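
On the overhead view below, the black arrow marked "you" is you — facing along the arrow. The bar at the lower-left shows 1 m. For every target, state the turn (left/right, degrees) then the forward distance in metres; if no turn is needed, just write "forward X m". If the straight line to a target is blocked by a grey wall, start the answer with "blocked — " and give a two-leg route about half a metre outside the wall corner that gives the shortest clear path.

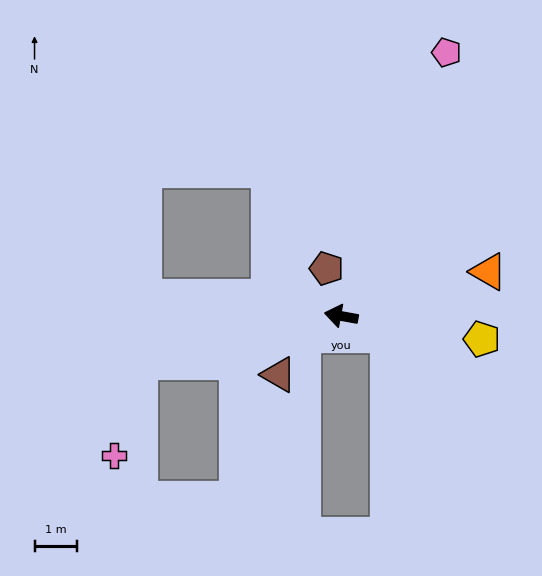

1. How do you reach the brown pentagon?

turn right 63°, forward 1.2 m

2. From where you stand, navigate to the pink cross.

blocked — turn left 23°, forward 4.8 m, then turn left 62°, forward 2.3 m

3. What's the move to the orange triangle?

turn right 153°, forward 3.6 m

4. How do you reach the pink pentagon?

turn right 101°, forward 6.7 m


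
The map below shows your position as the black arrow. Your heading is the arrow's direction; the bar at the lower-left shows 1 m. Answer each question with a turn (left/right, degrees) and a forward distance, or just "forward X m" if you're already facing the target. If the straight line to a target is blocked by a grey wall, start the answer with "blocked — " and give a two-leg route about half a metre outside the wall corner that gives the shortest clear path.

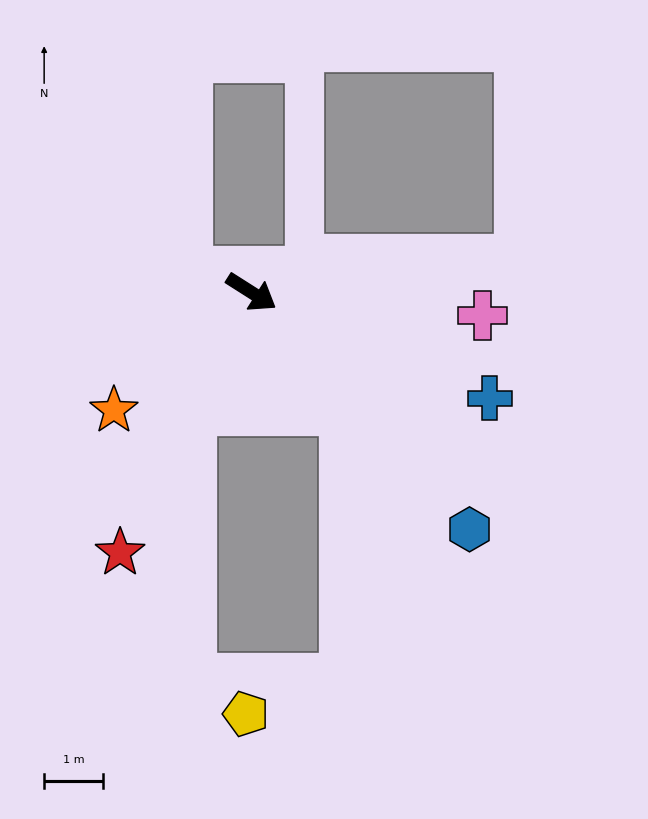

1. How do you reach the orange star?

turn right 107°, forward 3.1 m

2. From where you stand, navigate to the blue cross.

turn left 8°, forward 4.5 m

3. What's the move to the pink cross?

turn left 27°, forward 4.0 m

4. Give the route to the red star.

turn right 84°, forward 5.0 m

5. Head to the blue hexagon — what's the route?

turn right 15°, forward 5.5 m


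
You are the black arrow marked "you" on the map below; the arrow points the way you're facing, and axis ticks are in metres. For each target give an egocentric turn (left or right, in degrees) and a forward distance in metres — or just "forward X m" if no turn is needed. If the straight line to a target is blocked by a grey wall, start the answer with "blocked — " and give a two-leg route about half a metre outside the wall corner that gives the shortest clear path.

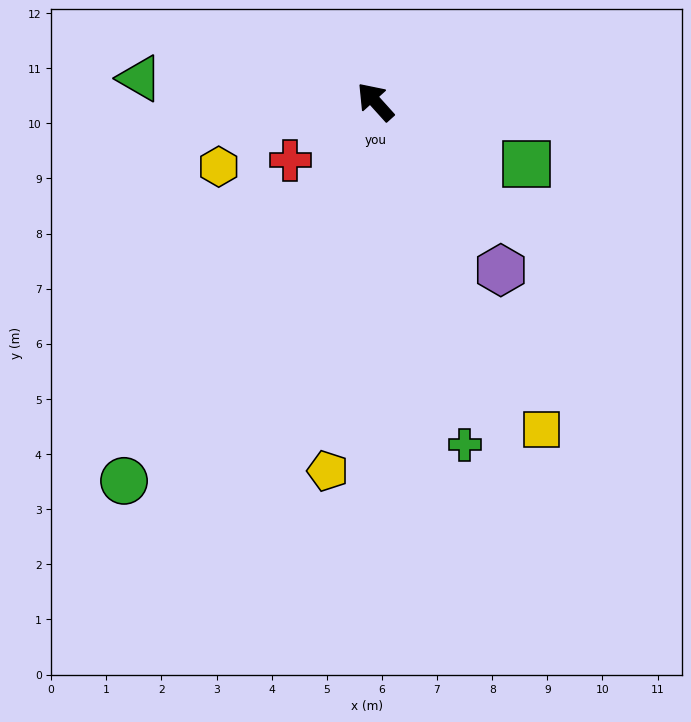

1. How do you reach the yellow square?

turn left 165°, forward 6.7 m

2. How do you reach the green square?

turn right 155°, forward 3.0 m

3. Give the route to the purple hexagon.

turn left 175°, forward 3.8 m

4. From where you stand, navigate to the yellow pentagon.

turn left 131°, forward 6.8 m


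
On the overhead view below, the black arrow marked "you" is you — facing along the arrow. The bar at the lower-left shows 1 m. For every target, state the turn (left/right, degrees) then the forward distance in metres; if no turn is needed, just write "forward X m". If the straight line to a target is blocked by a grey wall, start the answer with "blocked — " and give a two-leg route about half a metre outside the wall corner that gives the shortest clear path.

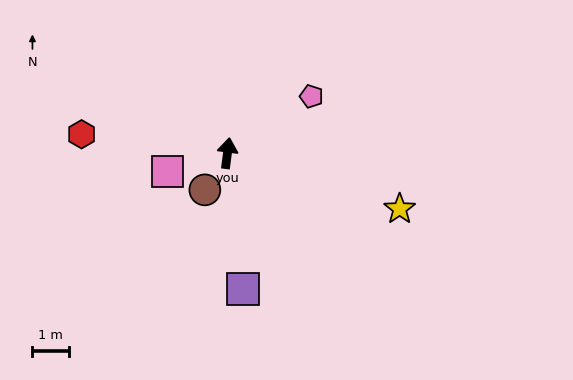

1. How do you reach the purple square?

turn right 166°, forward 3.7 m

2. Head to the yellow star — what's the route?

turn right 101°, forward 4.9 m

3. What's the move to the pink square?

turn left 115°, forward 1.7 m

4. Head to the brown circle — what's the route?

turn left 156°, forward 1.2 m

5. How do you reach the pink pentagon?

turn right 49°, forward 2.7 m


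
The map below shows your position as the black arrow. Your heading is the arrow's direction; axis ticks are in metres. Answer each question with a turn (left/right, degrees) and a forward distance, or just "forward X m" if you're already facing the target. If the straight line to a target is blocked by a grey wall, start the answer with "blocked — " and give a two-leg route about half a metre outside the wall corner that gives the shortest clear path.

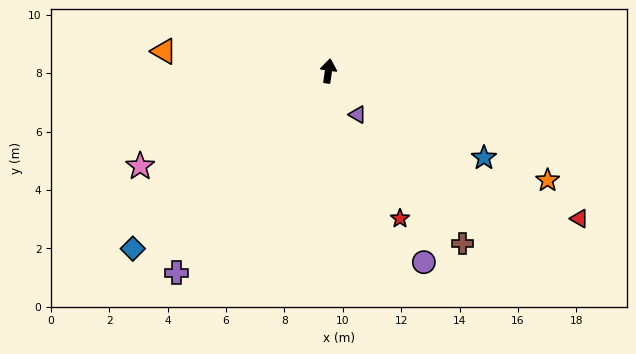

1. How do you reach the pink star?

turn left 125°, forward 7.2 m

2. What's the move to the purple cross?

turn left 151°, forward 8.7 m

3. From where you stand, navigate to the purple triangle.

turn right 138°, forward 1.8 m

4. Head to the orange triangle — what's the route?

turn left 91°, forward 5.7 m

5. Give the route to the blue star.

turn right 111°, forward 6.1 m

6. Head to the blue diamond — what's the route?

turn left 140°, forward 9.1 m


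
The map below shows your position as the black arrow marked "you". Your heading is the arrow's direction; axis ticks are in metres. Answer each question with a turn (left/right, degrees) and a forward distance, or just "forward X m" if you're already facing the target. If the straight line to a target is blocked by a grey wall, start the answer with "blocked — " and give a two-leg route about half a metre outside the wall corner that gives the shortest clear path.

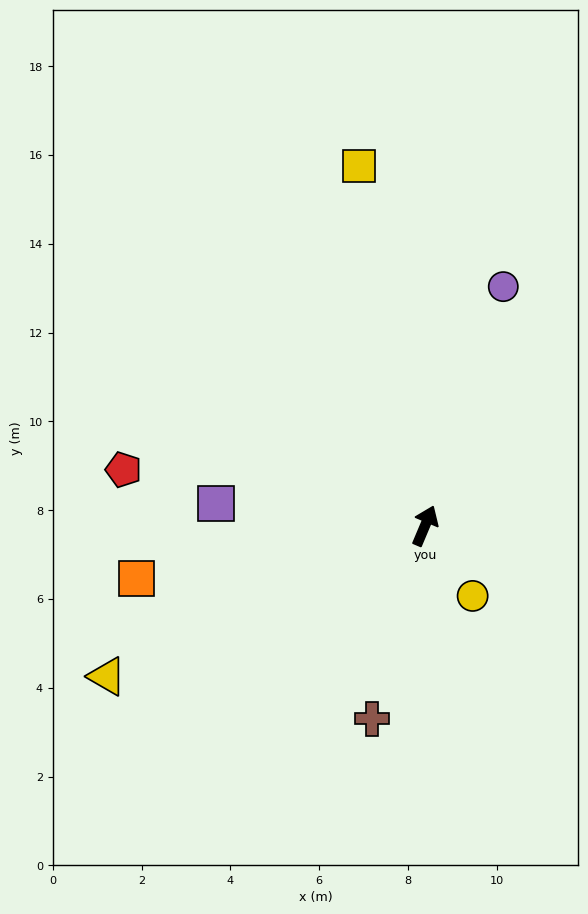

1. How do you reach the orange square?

turn left 123°, forward 6.6 m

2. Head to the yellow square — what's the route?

turn left 33°, forward 8.2 m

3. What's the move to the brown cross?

turn right 172°, forward 4.5 m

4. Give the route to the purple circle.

turn left 5°, forward 5.7 m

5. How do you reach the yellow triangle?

turn left 138°, forward 7.9 m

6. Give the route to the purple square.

turn left 107°, forward 4.7 m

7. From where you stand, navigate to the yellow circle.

turn right 123°, forward 1.9 m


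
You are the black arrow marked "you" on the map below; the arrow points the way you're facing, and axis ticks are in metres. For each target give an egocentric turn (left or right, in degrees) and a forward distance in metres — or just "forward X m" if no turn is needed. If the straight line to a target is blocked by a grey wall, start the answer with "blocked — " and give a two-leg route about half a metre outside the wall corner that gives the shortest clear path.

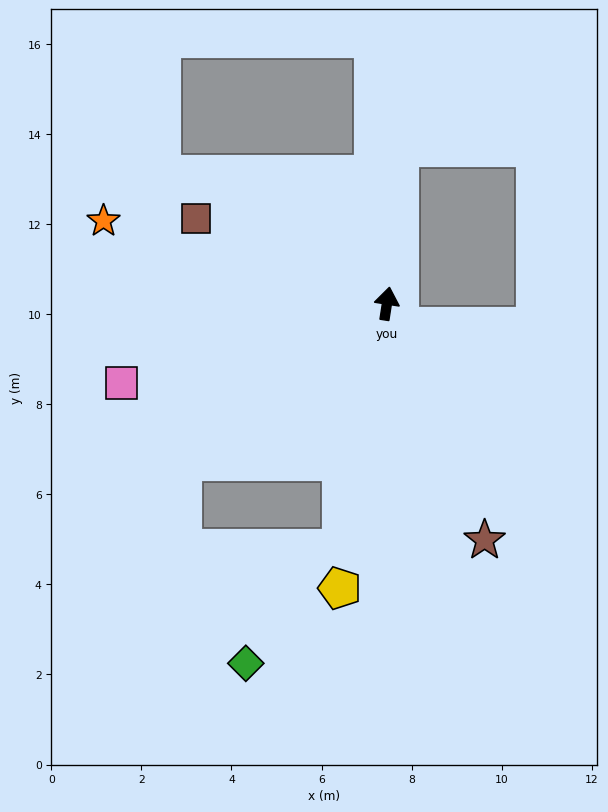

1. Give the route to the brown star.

turn right 149°, forward 5.7 m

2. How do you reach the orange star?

turn left 83°, forward 6.6 m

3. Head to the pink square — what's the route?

turn left 116°, forward 6.2 m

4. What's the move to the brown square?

turn left 75°, forward 4.6 m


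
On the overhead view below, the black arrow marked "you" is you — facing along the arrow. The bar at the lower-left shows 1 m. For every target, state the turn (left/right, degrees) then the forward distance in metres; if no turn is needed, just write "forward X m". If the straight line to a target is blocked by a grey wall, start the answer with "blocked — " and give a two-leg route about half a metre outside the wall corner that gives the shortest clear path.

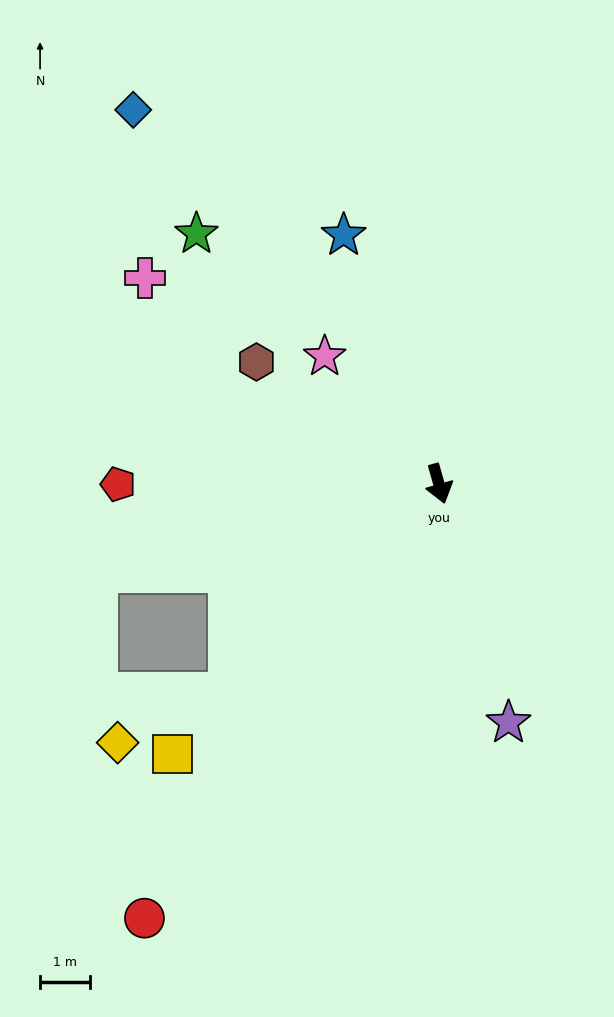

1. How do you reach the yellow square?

turn right 60°, forward 7.6 m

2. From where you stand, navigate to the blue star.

turn right 175°, forward 5.3 m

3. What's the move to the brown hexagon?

turn right 140°, forward 4.4 m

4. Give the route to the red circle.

turn right 50°, forward 10.5 m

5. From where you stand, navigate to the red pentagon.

turn right 106°, forward 6.4 m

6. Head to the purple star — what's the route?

forward 5.0 m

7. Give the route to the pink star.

turn right 154°, forward 3.4 m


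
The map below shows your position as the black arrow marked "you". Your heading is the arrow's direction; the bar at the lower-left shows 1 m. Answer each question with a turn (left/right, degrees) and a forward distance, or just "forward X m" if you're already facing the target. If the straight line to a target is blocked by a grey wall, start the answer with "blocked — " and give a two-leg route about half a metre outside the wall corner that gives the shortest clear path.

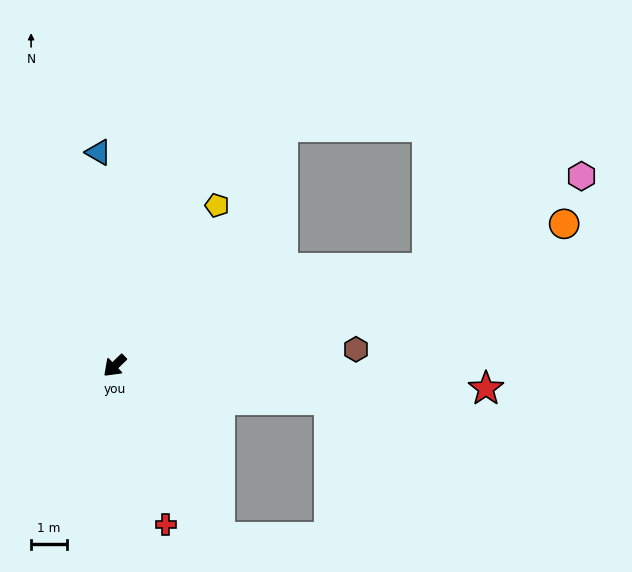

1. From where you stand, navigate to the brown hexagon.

turn left 140°, forward 6.8 m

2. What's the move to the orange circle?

turn left 154°, forward 13.2 m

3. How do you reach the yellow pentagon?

turn right 167°, forward 5.3 m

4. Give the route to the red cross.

turn left 64°, forward 4.7 m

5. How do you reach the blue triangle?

turn right 130°, forward 6.0 m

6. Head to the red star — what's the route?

turn left 133°, forward 10.5 m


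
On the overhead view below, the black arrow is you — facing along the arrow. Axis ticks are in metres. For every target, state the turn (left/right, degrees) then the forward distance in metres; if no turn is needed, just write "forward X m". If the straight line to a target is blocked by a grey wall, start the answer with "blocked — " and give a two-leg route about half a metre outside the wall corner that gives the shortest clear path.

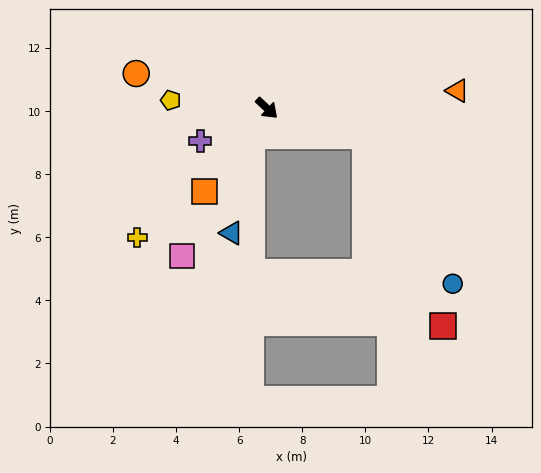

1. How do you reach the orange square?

turn right 84°, forward 3.3 m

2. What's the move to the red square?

blocked — turn left 28°, forward 3.2 m, then turn right 53°, forward 6.5 m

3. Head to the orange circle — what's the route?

turn right 152°, forward 4.3 m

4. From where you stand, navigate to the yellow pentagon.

turn right 142°, forward 3.1 m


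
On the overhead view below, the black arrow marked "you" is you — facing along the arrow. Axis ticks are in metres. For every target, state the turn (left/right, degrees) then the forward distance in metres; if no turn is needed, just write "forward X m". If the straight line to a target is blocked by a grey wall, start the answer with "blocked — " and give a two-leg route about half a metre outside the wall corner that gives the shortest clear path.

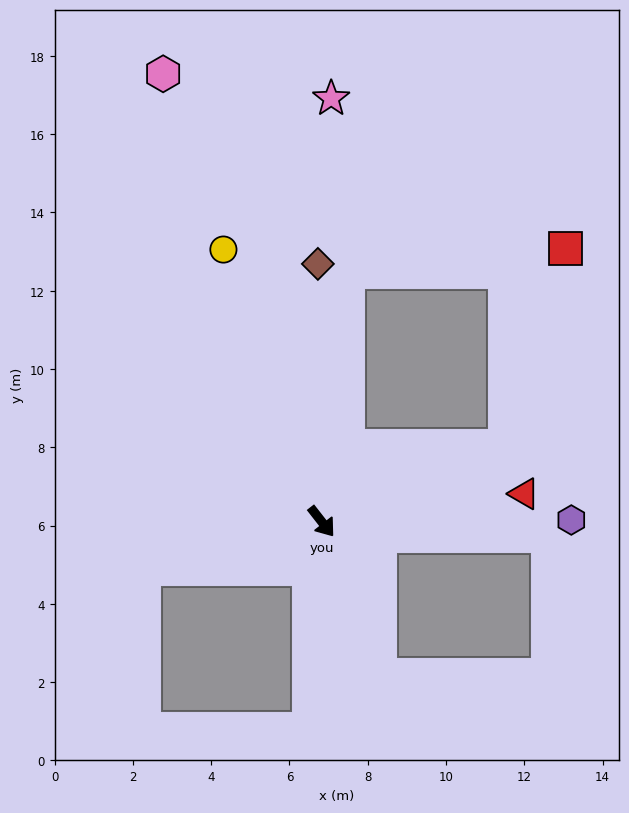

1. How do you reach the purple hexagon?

turn left 52°, forward 6.4 m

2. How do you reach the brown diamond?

turn left 143°, forward 6.6 m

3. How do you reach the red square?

blocked — turn left 75°, forward 5.1 m, then turn left 50°, forward 5.3 m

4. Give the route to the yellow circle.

turn left 162°, forward 7.4 m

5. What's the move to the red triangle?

turn left 60°, forward 5.2 m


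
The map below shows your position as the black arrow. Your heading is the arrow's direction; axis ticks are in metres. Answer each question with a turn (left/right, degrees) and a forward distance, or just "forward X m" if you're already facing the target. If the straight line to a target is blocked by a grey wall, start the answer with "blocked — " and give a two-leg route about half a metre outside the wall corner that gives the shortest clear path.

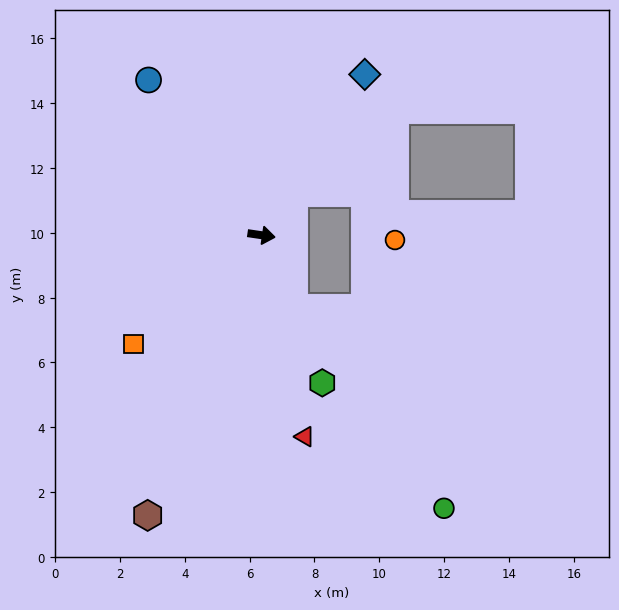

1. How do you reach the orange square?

turn right 131°, forward 5.2 m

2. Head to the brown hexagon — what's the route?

turn right 104°, forward 9.3 m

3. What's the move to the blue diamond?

turn left 66°, forward 5.9 m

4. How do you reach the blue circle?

turn left 134°, forward 5.9 m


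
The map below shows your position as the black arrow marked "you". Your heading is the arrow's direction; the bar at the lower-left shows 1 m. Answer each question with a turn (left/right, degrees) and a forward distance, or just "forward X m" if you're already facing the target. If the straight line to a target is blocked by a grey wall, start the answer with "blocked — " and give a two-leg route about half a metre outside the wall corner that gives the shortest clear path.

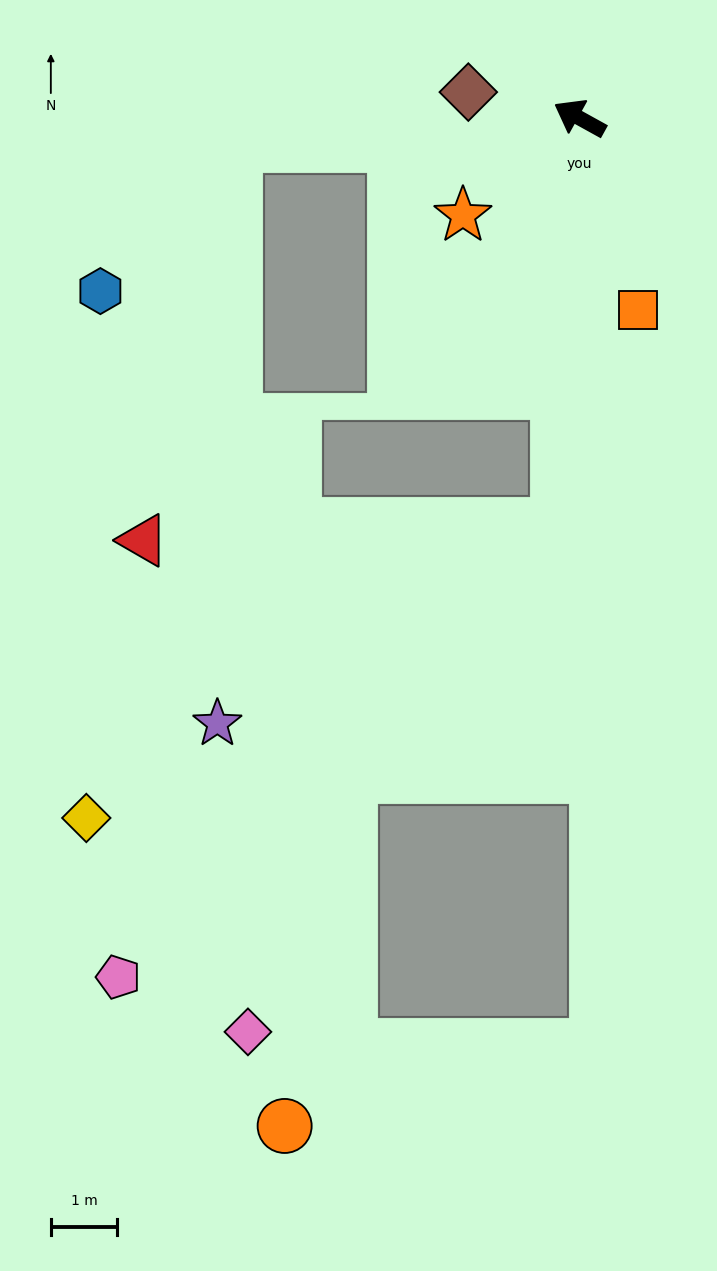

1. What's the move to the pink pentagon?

blocked — turn left 116°, forward 6.2 m, then turn right 41°, forward 9.5 m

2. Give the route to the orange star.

turn left 69°, forward 2.3 m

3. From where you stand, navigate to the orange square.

turn left 136°, forward 3.0 m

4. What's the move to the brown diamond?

turn left 16°, forward 1.7 m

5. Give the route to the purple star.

blocked — turn left 116°, forward 6.2 m, then turn right 57°, forward 6.0 m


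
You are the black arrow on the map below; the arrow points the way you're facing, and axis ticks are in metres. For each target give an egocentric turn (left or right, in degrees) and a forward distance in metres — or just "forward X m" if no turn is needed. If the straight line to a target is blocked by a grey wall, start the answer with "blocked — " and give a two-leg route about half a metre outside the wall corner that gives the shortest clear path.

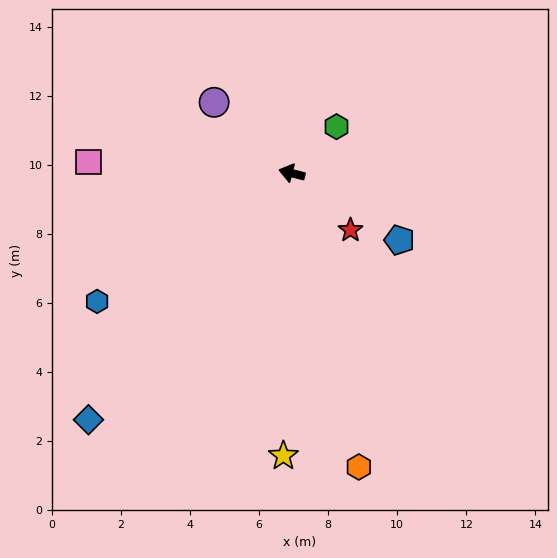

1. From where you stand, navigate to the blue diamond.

turn left 65°, forward 9.3 m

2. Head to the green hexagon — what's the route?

turn right 119°, forward 1.9 m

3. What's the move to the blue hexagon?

turn left 48°, forward 6.8 m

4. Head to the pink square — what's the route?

turn left 11°, forward 5.9 m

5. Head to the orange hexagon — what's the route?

turn left 117°, forward 8.7 m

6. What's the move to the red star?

turn left 150°, forward 2.4 m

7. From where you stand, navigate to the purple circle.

turn right 28°, forward 3.0 m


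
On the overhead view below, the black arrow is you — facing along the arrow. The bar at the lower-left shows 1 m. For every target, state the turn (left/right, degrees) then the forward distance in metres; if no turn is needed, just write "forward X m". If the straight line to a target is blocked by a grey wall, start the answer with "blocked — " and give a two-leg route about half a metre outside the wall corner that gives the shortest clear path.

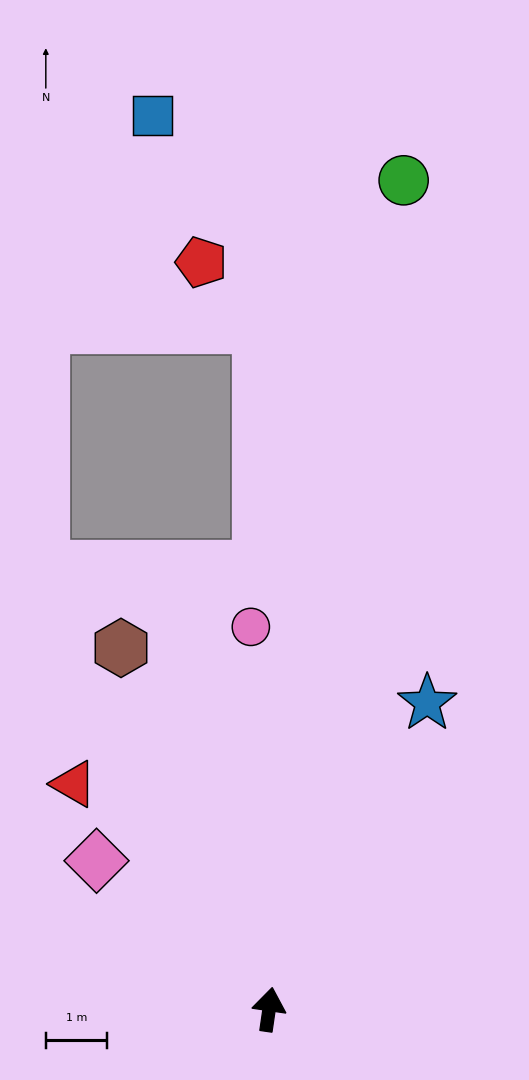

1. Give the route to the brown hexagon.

turn left 31°, forward 6.4 m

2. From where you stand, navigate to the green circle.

forward 13.7 m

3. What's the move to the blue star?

turn right 19°, forward 5.6 m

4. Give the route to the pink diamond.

turn left 58°, forward 3.7 m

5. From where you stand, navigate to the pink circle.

turn left 11°, forward 6.2 m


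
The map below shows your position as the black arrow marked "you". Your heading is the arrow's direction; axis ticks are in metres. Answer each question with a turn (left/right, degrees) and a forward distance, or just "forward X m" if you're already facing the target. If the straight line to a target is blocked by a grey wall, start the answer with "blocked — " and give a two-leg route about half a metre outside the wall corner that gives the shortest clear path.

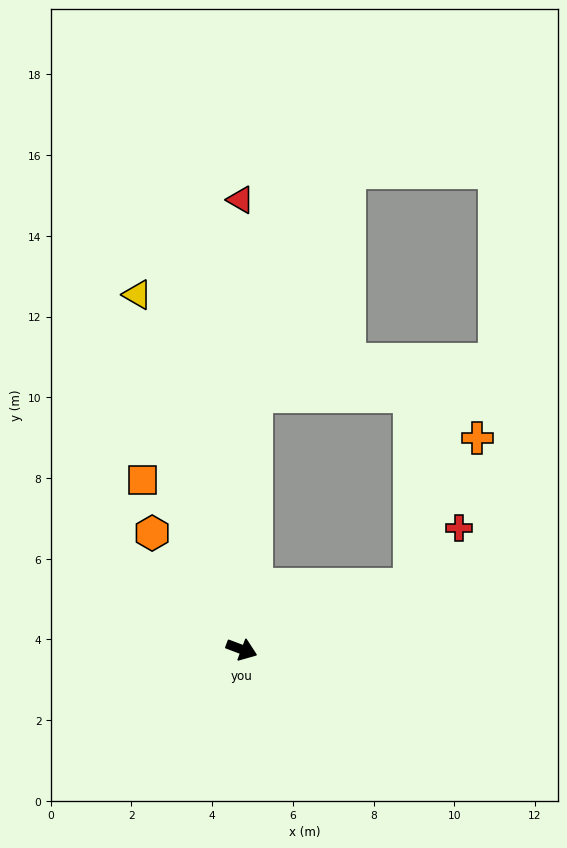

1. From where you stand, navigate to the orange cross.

blocked — turn left 41°, forward 4.5 m, then turn left 45°, forward 4.0 m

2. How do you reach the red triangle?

turn left 111°, forward 11.1 m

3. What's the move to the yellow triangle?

turn left 127°, forward 9.2 m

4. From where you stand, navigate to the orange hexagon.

turn left 148°, forward 3.6 m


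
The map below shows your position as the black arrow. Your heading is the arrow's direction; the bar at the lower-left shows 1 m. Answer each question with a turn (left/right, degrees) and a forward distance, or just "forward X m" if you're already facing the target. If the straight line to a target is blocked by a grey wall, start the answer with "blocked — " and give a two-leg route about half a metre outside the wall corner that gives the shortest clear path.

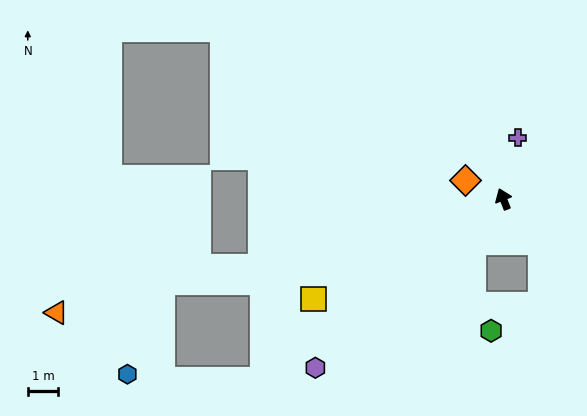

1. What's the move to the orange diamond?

turn left 42°, forward 1.4 m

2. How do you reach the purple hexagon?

turn left 110°, forward 8.2 m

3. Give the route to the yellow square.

turn left 96°, forward 7.0 m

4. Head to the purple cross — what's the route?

turn right 35°, forward 2.1 m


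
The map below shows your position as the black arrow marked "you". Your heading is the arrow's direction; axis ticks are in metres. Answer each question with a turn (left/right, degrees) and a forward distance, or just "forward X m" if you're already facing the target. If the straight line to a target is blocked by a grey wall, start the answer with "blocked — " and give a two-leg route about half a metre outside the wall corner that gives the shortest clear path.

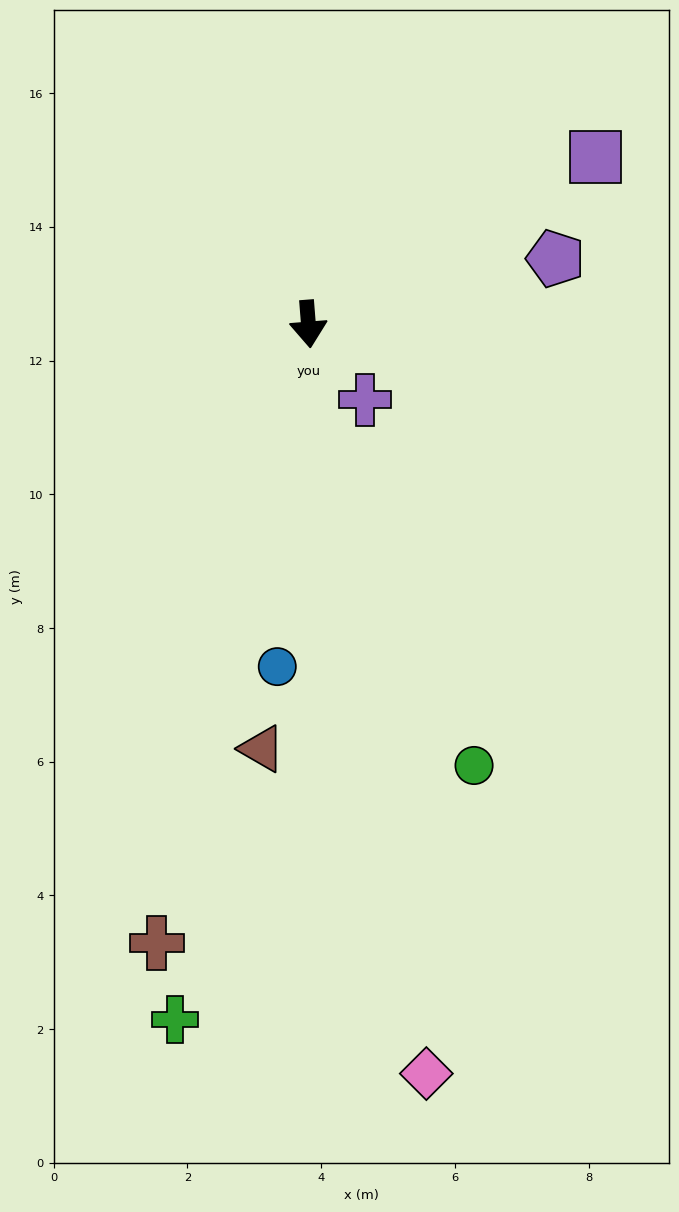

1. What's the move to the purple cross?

turn left 32°, forward 1.4 m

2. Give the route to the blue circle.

turn right 10°, forward 5.1 m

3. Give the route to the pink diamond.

turn left 4°, forward 11.4 m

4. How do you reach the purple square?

turn left 116°, forward 5.0 m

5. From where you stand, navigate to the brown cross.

turn right 18°, forward 9.5 m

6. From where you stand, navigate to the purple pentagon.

turn left 100°, forward 3.8 m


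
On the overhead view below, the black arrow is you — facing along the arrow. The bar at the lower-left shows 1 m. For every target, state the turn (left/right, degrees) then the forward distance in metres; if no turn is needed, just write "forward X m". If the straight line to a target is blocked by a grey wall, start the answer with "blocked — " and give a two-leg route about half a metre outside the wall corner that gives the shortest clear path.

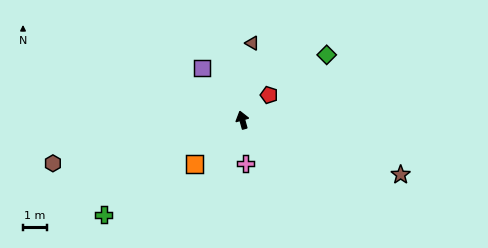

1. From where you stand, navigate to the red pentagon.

turn right 63°, forward 1.6 m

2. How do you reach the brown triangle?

turn right 23°, forward 3.3 m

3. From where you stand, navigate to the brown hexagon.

turn left 87°, forward 8.2 m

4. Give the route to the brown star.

turn right 125°, forward 7.1 m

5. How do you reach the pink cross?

turn left 169°, forward 1.8 m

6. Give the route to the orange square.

turn left 117°, forward 2.7 m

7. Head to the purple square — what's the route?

turn left 22°, forward 2.8 m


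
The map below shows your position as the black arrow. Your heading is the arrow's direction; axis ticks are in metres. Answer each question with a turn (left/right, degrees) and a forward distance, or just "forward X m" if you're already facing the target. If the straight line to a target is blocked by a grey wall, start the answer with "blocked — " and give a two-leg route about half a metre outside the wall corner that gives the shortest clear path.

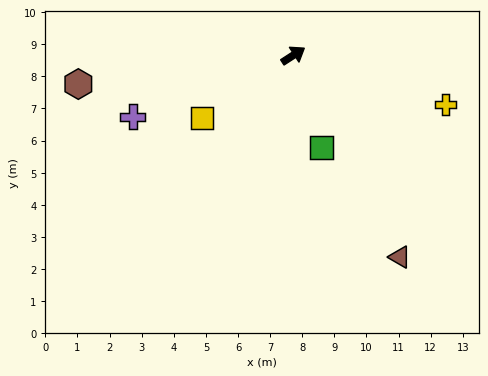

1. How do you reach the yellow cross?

turn right 51°, forward 5.0 m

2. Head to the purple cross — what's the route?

turn left 168°, forward 5.4 m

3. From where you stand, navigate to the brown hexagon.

turn left 155°, forward 6.8 m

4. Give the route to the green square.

turn right 106°, forward 3.0 m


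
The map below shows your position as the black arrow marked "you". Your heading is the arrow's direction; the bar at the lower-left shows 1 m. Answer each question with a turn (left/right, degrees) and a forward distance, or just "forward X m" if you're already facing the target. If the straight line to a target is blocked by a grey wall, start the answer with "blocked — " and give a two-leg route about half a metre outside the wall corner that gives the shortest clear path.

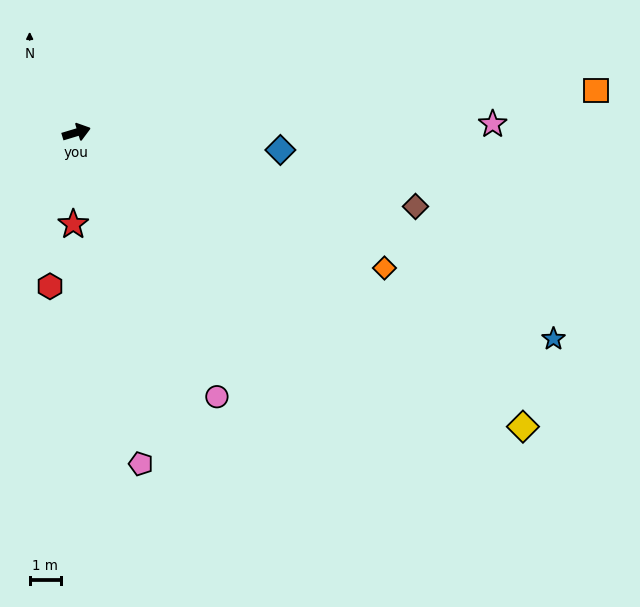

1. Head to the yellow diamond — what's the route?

turn right 50°, forward 17.0 m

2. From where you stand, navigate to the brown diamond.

turn right 29°, forward 11.1 m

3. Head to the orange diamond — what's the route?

turn right 41°, forward 10.7 m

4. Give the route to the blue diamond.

turn right 22°, forward 6.5 m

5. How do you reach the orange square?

turn right 12°, forward 16.6 m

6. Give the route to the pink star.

turn right 16°, forward 13.3 m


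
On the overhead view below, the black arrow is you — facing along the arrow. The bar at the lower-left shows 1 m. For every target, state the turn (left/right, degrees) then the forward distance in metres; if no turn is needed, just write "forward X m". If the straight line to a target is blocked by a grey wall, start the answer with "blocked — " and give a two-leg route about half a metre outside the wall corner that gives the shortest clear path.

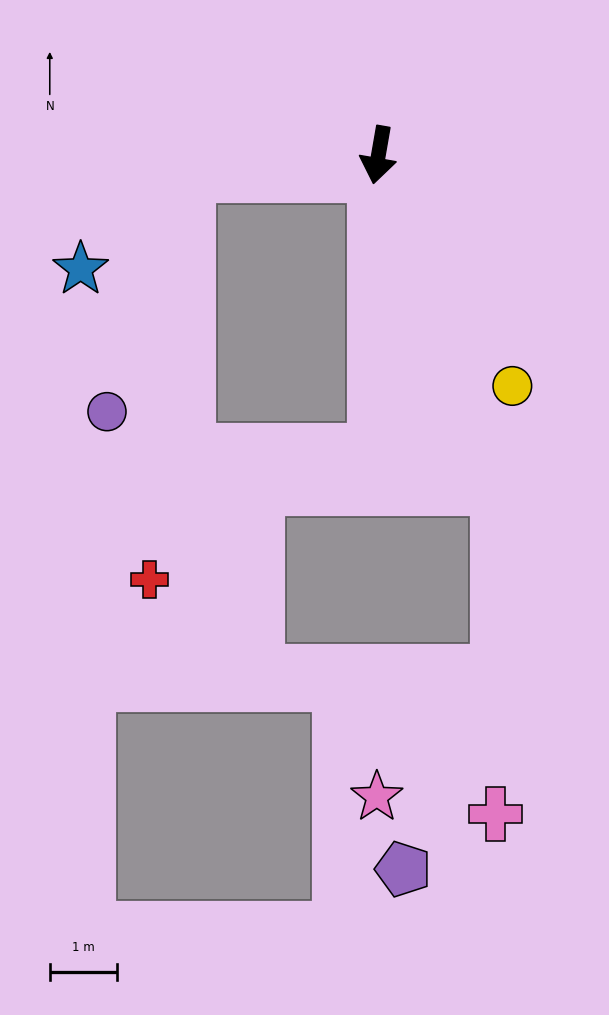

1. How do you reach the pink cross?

blocked — turn left 30°, forward 5.3 m, then turn right 21°, forward 4.9 m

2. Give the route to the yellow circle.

turn left 40°, forward 4.0 m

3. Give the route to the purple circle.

blocked — turn right 75°, forward 2.9 m, then turn left 66°, forward 3.7 m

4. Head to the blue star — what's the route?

blocked — turn right 75°, forward 2.9 m, then turn left 37°, forward 2.1 m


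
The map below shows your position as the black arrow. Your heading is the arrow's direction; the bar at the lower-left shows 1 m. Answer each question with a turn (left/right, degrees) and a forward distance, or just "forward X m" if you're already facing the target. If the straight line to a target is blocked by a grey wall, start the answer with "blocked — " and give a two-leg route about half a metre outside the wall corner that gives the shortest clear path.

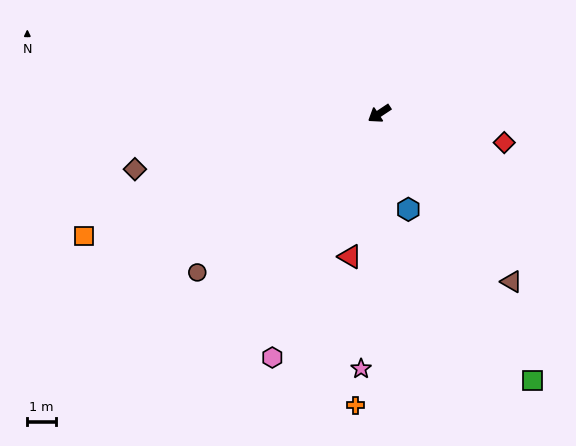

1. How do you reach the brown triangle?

turn left 95°, forward 7.5 m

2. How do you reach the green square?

turn left 86°, forward 10.8 m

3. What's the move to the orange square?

turn right 11°, forward 11.2 m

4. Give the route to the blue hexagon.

turn left 73°, forward 3.5 m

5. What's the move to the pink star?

turn left 52°, forward 9.0 m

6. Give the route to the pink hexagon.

turn left 33°, forward 9.4 m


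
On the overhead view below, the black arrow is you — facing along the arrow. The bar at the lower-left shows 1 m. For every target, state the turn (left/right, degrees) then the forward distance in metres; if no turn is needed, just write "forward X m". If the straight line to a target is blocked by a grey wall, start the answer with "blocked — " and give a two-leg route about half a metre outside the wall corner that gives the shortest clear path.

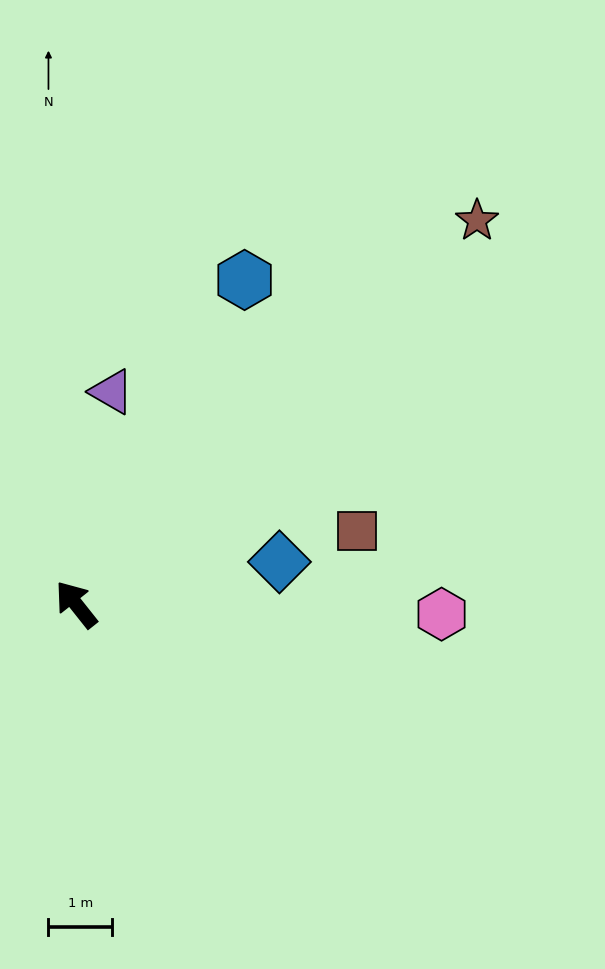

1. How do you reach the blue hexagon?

turn right 66°, forward 5.8 m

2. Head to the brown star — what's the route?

turn right 85°, forward 8.7 m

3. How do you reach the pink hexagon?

turn right 130°, forward 5.8 m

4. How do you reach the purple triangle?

turn right 48°, forward 3.4 m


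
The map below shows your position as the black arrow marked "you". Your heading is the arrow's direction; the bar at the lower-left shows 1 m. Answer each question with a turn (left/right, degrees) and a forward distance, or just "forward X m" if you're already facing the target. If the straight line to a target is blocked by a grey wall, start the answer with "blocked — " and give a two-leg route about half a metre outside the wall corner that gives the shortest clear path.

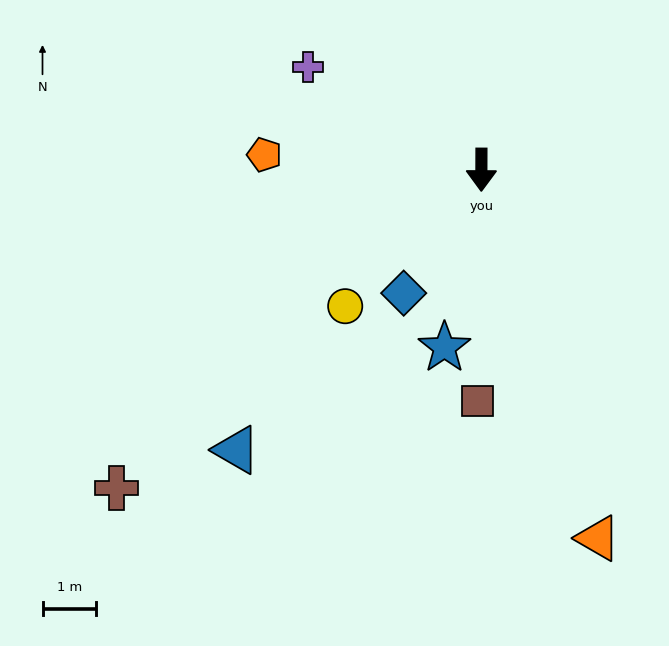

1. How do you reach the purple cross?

turn right 121°, forward 3.8 m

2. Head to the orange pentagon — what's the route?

turn right 94°, forward 4.1 m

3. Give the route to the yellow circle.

turn right 45°, forward 3.6 m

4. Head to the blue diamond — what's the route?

turn right 32°, forward 2.7 m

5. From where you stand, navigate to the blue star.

turn right 12°, forward 3.4 m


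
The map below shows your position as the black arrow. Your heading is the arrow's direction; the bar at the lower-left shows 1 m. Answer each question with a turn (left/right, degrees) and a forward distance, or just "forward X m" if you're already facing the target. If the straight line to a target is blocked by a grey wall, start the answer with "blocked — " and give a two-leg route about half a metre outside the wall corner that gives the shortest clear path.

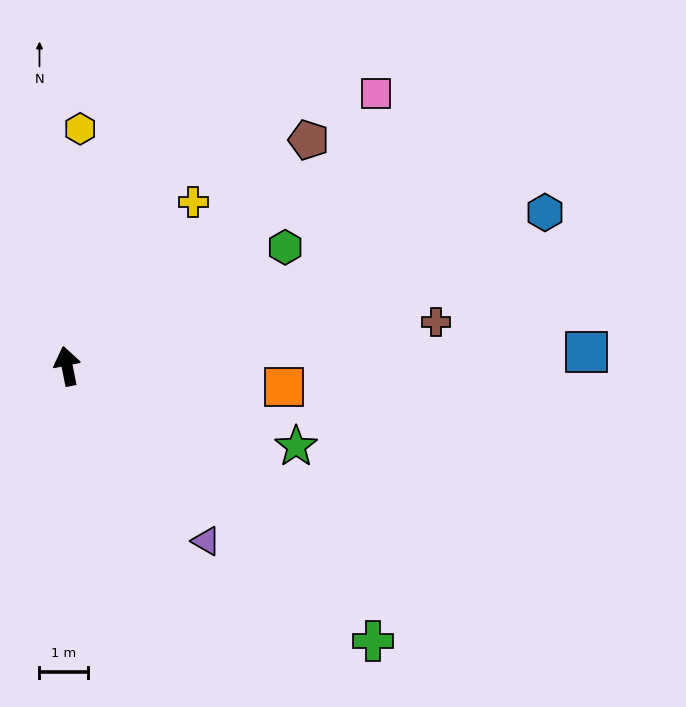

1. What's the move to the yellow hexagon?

turn right 14°, forward 4.9 m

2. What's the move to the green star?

turn right 121°, forward 5.0 m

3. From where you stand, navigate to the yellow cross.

turn right 49°, forward 4.3 m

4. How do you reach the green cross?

turn right 143°, forward 8.5 m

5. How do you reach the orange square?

turn right 107°, forward 4.5 m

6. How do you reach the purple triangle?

turn right 153°, forward 4.6 m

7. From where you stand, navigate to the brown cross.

turn right 95°, forward 7.7 m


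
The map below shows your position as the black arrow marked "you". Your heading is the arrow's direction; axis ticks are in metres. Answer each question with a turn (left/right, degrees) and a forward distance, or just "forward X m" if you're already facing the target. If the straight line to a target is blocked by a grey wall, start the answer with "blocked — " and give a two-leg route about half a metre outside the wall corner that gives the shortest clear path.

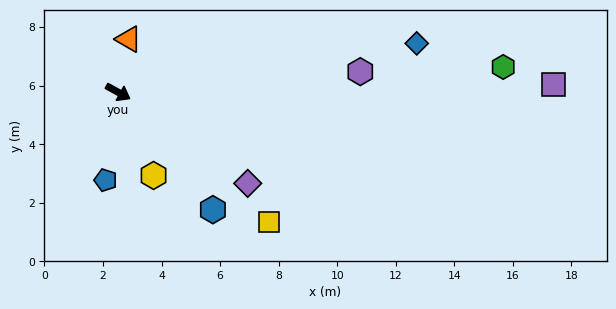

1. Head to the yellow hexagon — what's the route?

turn right 38°, forward 3.1 m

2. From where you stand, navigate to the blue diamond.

turn left 38°, forward 10.3 m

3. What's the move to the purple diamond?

turn right 6°, forward 5.4 m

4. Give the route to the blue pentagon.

turn right 69°, forward 3.0 m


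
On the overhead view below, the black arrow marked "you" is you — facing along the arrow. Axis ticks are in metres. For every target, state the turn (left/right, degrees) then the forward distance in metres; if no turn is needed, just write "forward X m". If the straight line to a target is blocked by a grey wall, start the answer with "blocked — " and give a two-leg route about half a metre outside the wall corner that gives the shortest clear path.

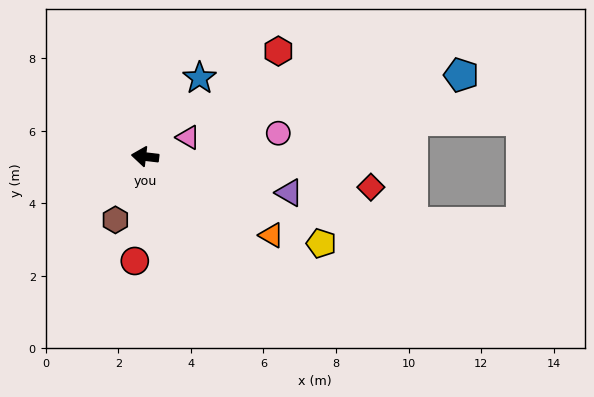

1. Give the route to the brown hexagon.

turn left 72°, forward 1.9 m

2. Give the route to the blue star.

turn right 118°, forward 2.6 m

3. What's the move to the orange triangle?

turn left 155°, forward 4.1 m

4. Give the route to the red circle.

turn left 91°, forward 2.9 m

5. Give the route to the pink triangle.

turn right 149°, forward 1.3 m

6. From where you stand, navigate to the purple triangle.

turn left 173°, forward 4.1 m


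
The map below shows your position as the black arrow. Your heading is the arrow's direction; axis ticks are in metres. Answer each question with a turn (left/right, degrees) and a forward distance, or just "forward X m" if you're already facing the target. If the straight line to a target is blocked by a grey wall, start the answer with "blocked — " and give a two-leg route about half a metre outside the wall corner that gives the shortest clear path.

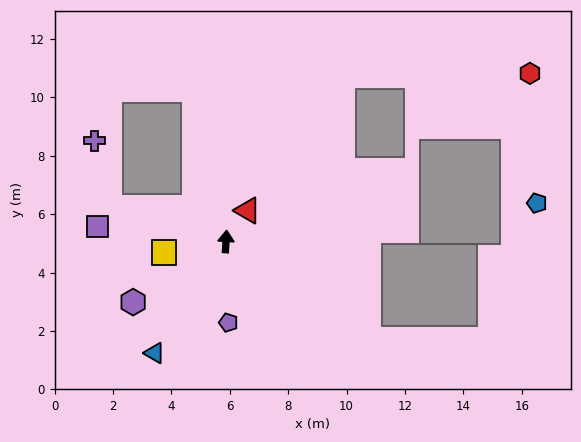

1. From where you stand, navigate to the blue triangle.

turn left 151°, forward 4.5 m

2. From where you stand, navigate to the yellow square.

turn left 103°, forward 2.2 m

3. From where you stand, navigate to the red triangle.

turn right 32°, forward 1.3 m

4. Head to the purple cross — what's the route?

blocked — turn left 77°, forward 4.2 m, then turn right 61°, forward 2.3 m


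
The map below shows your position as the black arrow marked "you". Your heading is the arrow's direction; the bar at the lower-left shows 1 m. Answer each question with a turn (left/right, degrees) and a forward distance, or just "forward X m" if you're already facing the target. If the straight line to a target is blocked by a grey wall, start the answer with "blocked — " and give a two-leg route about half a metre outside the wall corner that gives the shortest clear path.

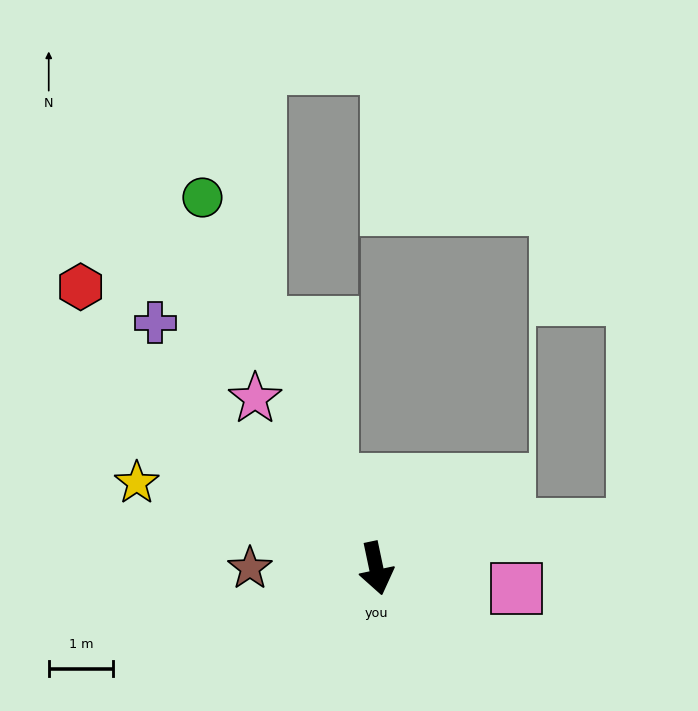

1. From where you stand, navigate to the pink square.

turn left 70°, forward 2.2 m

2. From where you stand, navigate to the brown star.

turn right 102°, forward 2.0 m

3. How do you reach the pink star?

turn right 156°, forward 3.2 m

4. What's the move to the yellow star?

turn right 122°, forward 4.0 m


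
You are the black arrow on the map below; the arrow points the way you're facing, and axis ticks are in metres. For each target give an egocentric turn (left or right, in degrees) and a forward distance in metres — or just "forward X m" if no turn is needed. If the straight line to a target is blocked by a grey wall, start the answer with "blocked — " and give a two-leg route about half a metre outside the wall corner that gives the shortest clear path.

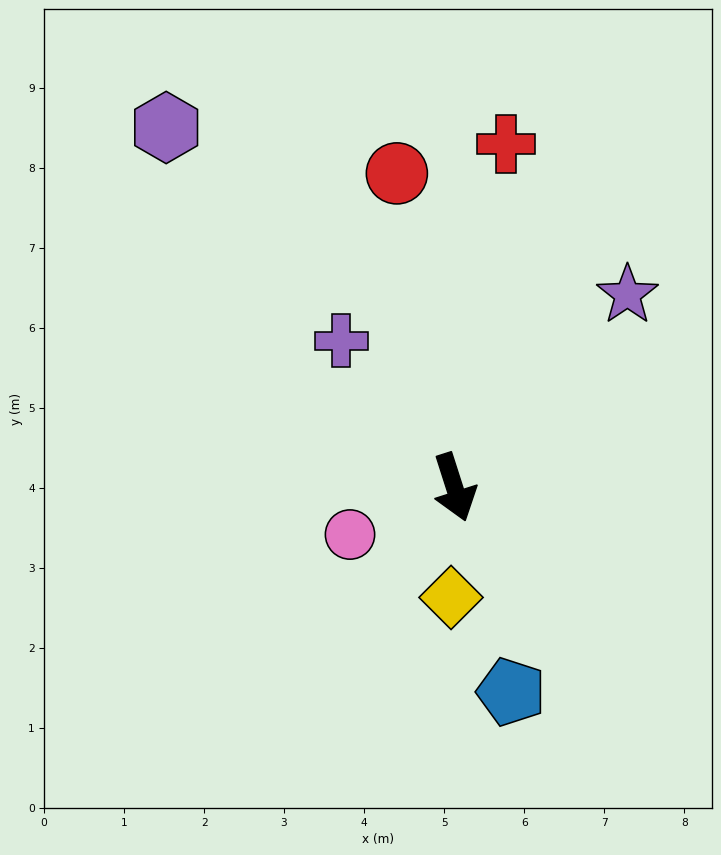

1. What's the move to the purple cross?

turn right 160°, forward 2.3 m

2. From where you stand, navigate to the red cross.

turn left 154°, forward 4.3 m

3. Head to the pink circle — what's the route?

turn right 83°, forward 1.4 m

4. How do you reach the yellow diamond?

turn right 20°, forward 1.4 m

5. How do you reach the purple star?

turn left 120°, forward 3.2 m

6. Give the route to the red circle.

turn left 173°, forward 4.0 m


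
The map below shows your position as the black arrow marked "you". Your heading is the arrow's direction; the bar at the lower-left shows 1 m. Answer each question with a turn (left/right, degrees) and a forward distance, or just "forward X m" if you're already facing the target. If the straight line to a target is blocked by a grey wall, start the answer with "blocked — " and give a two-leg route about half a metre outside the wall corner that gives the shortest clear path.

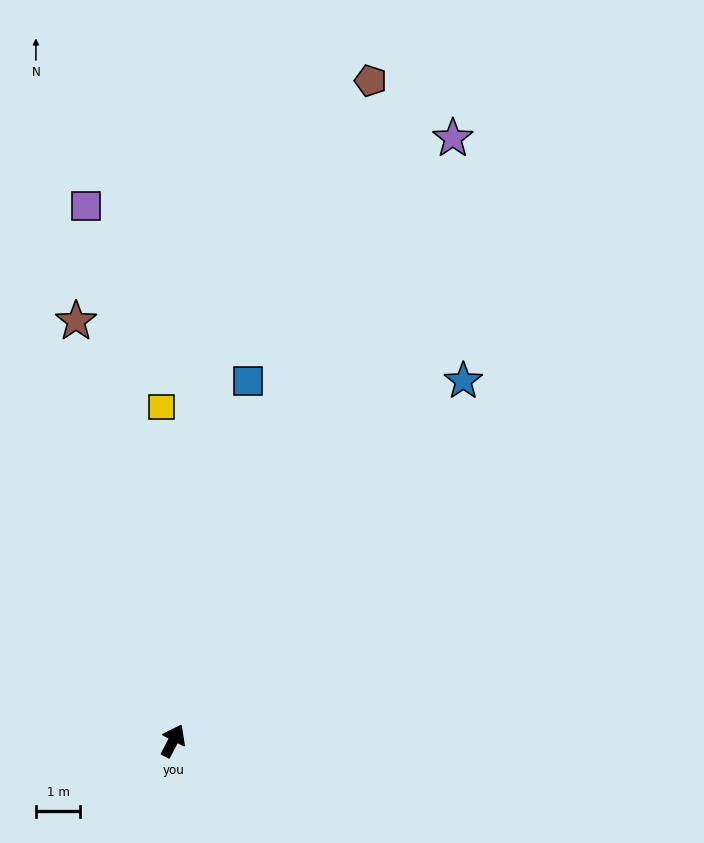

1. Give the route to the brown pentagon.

turn left 11°, forward 15.6 m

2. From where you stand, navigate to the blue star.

turn right 11°, forward 10.5 m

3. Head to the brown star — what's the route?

turn left 40°, forward 9.8 m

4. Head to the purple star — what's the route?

turn left 2°, forward 15.1 m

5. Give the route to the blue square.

turn left 16°, forward 8.3 m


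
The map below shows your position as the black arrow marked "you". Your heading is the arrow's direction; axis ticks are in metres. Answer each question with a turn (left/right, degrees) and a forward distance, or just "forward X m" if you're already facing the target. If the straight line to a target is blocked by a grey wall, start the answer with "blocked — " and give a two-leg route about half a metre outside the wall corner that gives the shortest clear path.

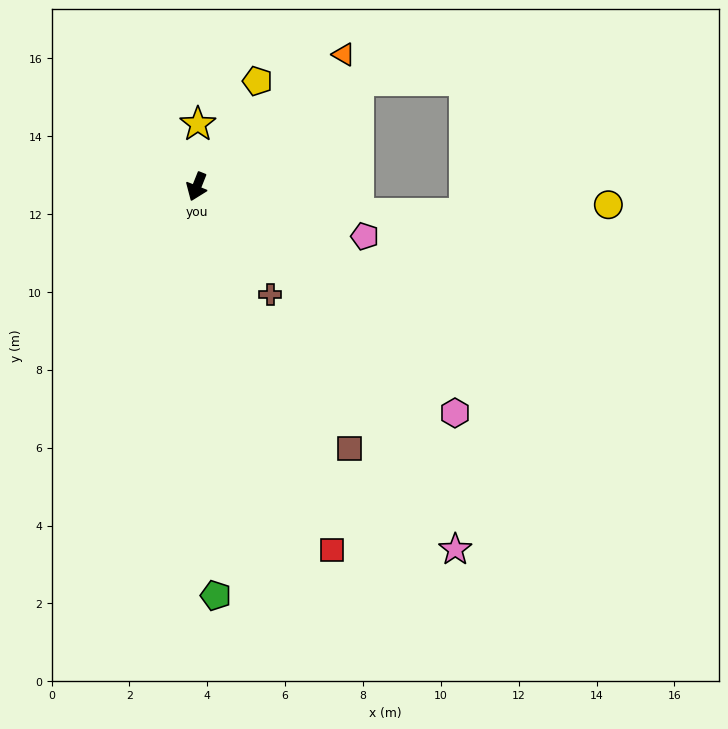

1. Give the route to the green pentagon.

turn left 24°, forward 10.5 m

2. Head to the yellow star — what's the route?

turn right 159°, forward 1.6 m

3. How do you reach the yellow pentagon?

turn left 172°, forward 3.1 m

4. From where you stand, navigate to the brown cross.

turn left 56°, forward 3.4 m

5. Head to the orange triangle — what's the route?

turn left 154°, forward 5.1 m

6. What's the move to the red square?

turn left 42°, forward 9.9 m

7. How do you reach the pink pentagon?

turn left 95°, forward 4.5 m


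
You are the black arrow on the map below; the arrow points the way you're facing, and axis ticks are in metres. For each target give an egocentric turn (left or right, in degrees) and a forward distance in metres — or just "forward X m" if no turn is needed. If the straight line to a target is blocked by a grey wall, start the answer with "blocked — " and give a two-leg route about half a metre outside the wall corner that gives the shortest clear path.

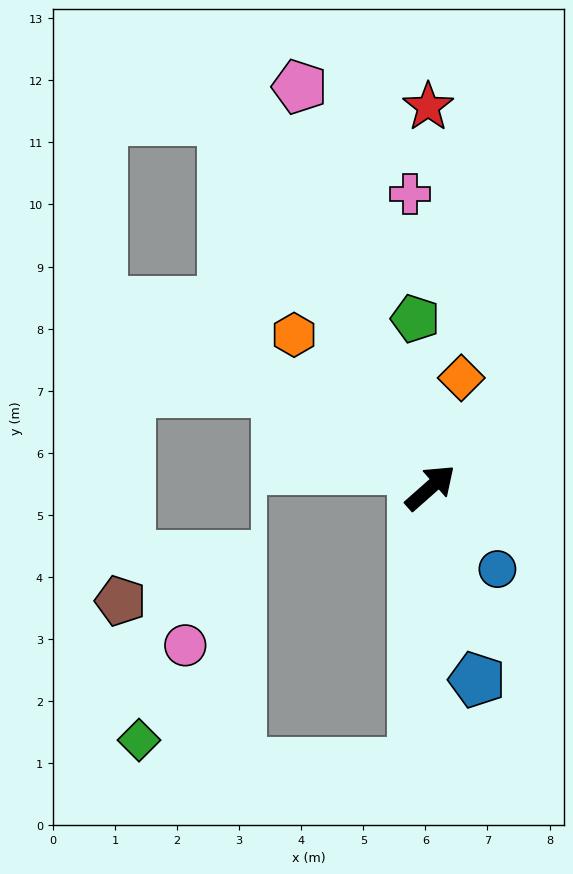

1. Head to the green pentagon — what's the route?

turn left 54°, forward 2.7 m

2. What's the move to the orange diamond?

turn left 33°, forward 1.8 m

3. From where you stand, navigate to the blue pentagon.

turn right 118°, forward 3.2 m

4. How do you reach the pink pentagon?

turn left 67°, forward 6.8 m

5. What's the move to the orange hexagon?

turn left 90°, forward 3.3 m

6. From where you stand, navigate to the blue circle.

turn right 92°, forward 1.7 m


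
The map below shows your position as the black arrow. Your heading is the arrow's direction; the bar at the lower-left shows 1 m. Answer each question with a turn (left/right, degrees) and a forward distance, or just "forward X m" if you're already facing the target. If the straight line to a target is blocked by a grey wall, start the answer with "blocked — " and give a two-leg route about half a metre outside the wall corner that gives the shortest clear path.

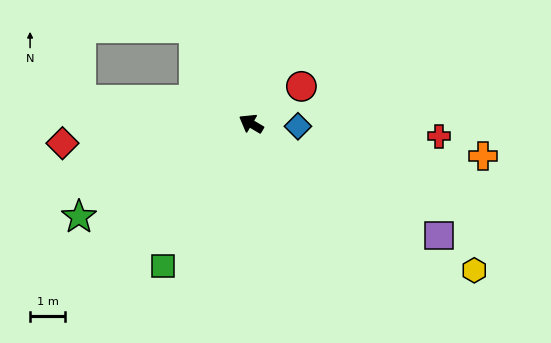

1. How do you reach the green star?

turn left 59°, forward 5.6 m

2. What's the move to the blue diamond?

turn right 153°, forward 1.3 m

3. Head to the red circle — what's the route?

turn right 113°, forward 1.8 m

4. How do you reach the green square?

turn left 89°, forward 4.8 m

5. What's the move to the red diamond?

turn left 37°, forward 5.4 m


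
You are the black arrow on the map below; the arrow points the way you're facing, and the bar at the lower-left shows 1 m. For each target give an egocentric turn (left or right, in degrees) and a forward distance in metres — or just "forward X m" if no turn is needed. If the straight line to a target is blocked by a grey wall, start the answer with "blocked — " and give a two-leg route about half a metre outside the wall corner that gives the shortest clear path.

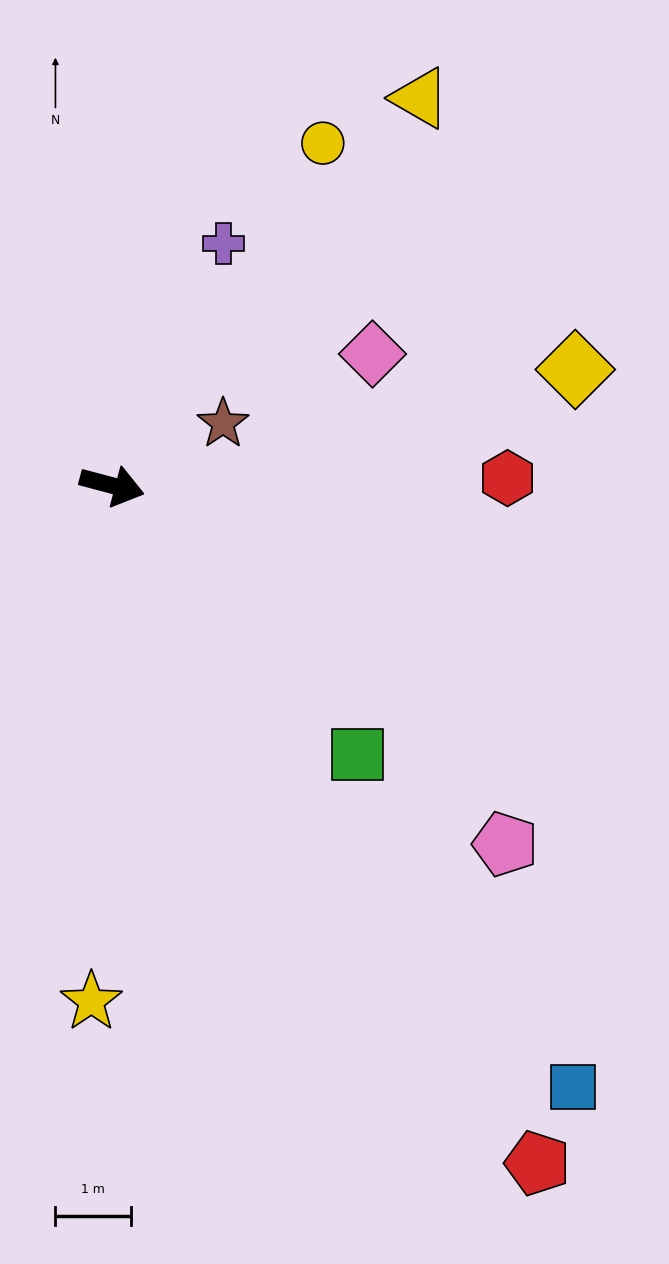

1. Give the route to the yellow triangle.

turn left 66°, forward 6.5 m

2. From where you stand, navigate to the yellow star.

turn right 77°, forward 6.8 m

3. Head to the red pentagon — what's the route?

turn right 43°, forward 10.6 m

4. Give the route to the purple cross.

turn left 80°, forward 3.5 m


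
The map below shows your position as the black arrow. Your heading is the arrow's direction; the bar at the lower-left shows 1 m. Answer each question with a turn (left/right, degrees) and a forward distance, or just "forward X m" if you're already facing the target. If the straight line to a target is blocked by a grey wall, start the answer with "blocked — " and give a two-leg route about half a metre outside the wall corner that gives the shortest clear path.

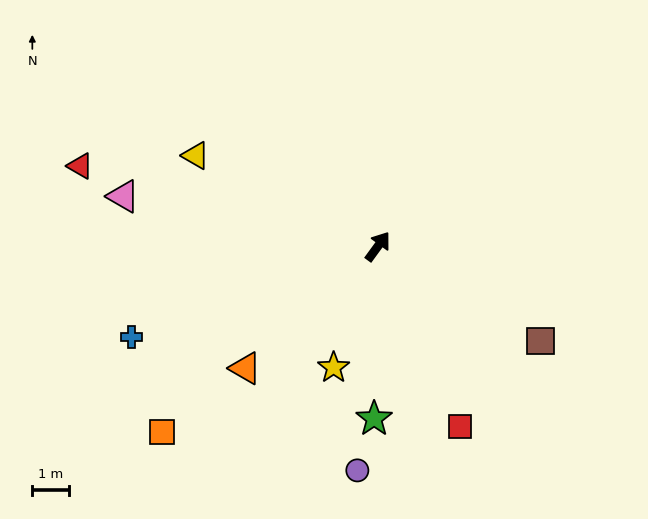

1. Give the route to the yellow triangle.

turn left 100°, forward 5.6 m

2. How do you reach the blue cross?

turn left 146°, forward 7.2 m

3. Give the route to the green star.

turn right 145°, forward 4.7 m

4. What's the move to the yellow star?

turn right 164°, forward 3.5 m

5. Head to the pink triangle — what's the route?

turn left 115°, forward 7.1 m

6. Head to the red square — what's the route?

turn right 119°, forward 5.4 m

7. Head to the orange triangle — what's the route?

turn left 169°, forward 4.9 m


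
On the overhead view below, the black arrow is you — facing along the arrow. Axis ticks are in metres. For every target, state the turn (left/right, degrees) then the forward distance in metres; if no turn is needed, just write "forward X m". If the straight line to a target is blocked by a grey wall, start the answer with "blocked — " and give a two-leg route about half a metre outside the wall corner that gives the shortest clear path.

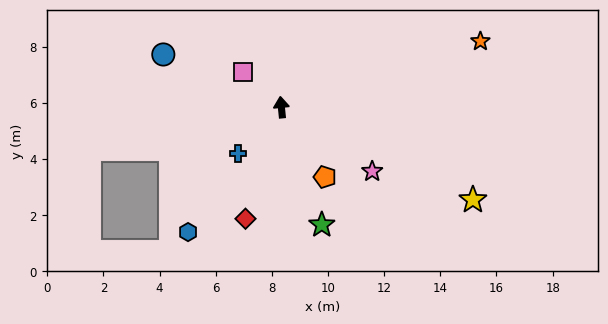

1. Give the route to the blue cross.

turn left 131°, forward 2.3 m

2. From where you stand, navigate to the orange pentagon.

turn right 154°, forward 2.9 m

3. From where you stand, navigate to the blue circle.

turn left 60°, forward 4.6 m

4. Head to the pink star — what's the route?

turn right 131°, forward 4.0 m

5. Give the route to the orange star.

turn right 77°, forward 7.5 m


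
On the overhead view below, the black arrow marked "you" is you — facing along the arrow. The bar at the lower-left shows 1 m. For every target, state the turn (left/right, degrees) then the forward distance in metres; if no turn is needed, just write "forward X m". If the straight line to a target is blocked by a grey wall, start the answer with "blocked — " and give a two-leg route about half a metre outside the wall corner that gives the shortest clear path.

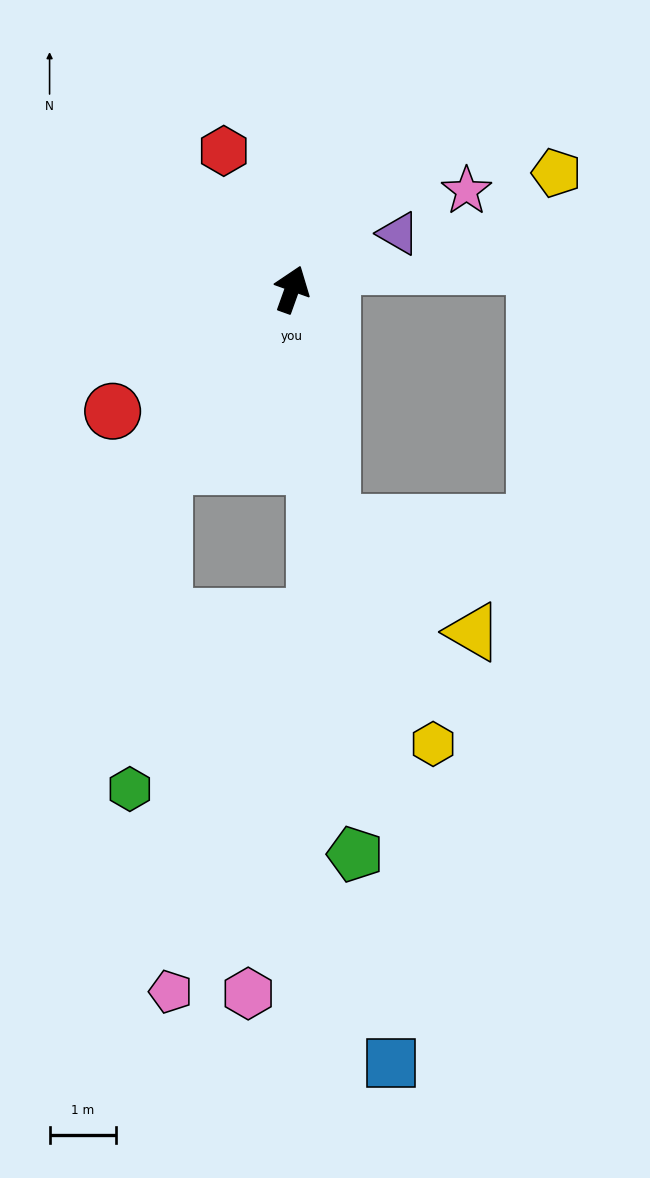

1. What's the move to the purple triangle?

turn right 43°, forward 1.8 m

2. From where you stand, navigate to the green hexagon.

blocked — turn left 164°, forward 3.3 m, then turn left 30°, forward 4.9 m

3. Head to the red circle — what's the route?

turn left 144°, forward 3.3 m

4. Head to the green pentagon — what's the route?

turn right 154°, forward 8.5 m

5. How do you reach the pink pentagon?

blocked — turn left 164°, forward 3.3 m, then turn left 36°, forward 7.9 m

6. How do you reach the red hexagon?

turn left 46°, forward 2.3 m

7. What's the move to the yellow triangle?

blocked — turn right 151°, forward 3.6 m, then turn left 43°, forward 2.7 m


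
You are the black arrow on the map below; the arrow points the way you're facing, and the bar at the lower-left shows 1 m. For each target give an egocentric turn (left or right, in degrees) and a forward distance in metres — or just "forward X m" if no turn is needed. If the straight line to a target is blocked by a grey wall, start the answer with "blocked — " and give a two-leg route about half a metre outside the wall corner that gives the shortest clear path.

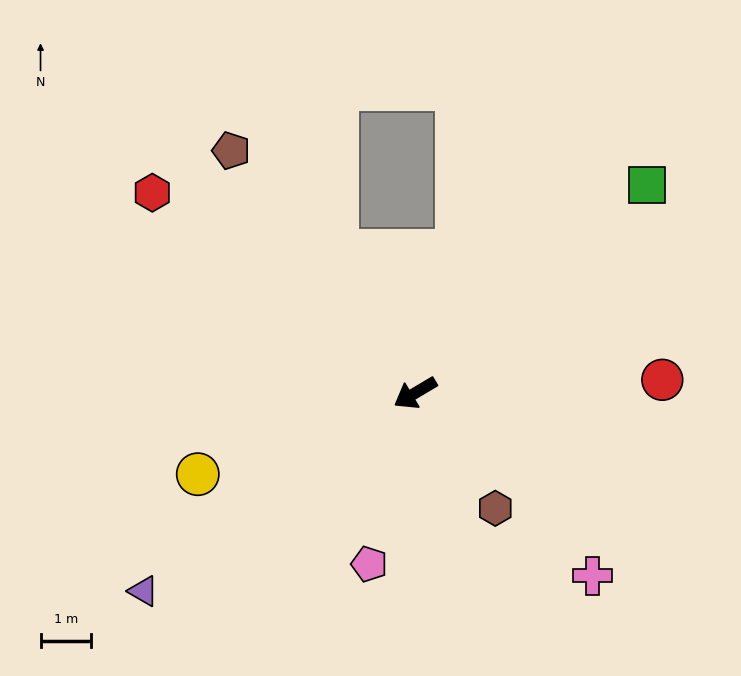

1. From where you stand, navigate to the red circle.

turn left 152°, forward 4.9 m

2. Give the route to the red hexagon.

turn right 68°, forward 6.5 m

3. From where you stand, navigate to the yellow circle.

turn right 10°, forward 4.6 m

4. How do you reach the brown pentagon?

turn right 84°, forward 6.0 m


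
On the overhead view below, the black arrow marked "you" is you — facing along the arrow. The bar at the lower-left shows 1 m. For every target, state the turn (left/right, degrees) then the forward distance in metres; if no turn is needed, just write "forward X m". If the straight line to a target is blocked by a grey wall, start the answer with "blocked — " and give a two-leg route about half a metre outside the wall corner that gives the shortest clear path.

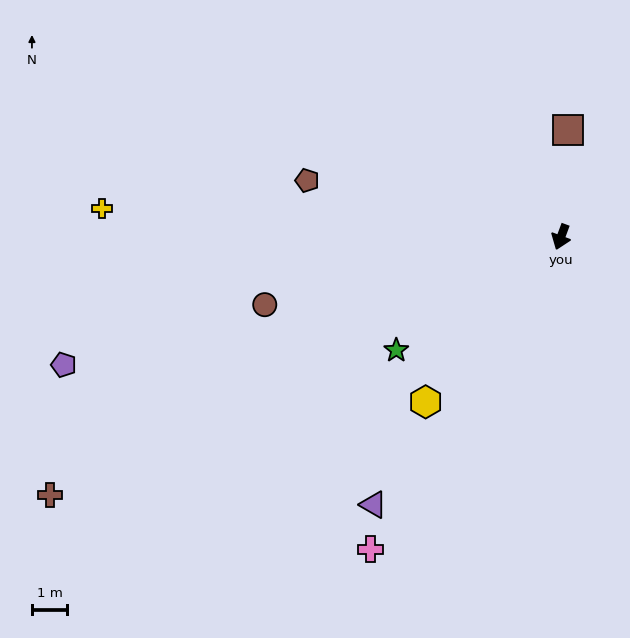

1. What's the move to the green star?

turn right 35°, forward 5.7 m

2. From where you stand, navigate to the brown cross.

turn right 43°, forward 16.2 m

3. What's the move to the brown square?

turn right 163°, forward 3.0 m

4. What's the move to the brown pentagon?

turn right 82°, forward 7.4 m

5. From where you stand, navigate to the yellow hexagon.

turn right 19°, forward 6.0 m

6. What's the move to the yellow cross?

turn right 73°, forward 13.0 m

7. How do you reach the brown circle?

turn right 57°, forward 8.6 m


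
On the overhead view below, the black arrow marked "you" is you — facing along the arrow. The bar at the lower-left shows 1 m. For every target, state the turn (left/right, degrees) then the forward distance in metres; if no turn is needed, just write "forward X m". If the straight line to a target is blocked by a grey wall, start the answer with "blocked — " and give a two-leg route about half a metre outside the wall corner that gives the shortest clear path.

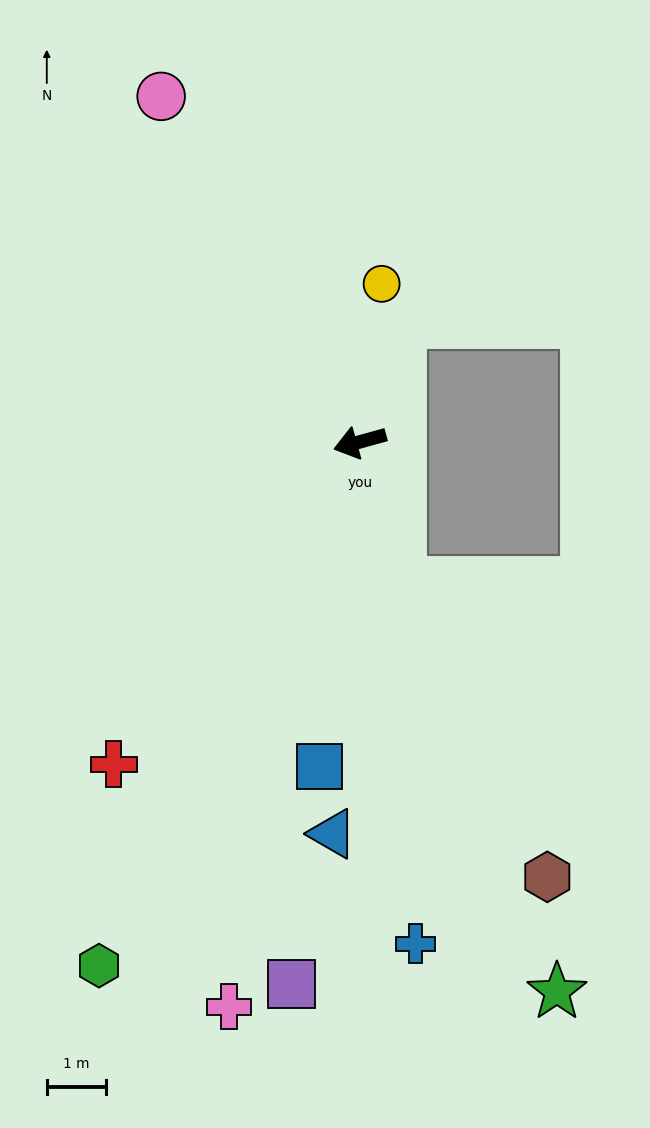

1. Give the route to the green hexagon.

turn left 48°, forward 9.8 m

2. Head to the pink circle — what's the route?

turn right 76°, forward 6.7 m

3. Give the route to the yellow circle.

turn right 113°, forward 2.7 m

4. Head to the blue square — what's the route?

turn left 67°, forward 5.5 m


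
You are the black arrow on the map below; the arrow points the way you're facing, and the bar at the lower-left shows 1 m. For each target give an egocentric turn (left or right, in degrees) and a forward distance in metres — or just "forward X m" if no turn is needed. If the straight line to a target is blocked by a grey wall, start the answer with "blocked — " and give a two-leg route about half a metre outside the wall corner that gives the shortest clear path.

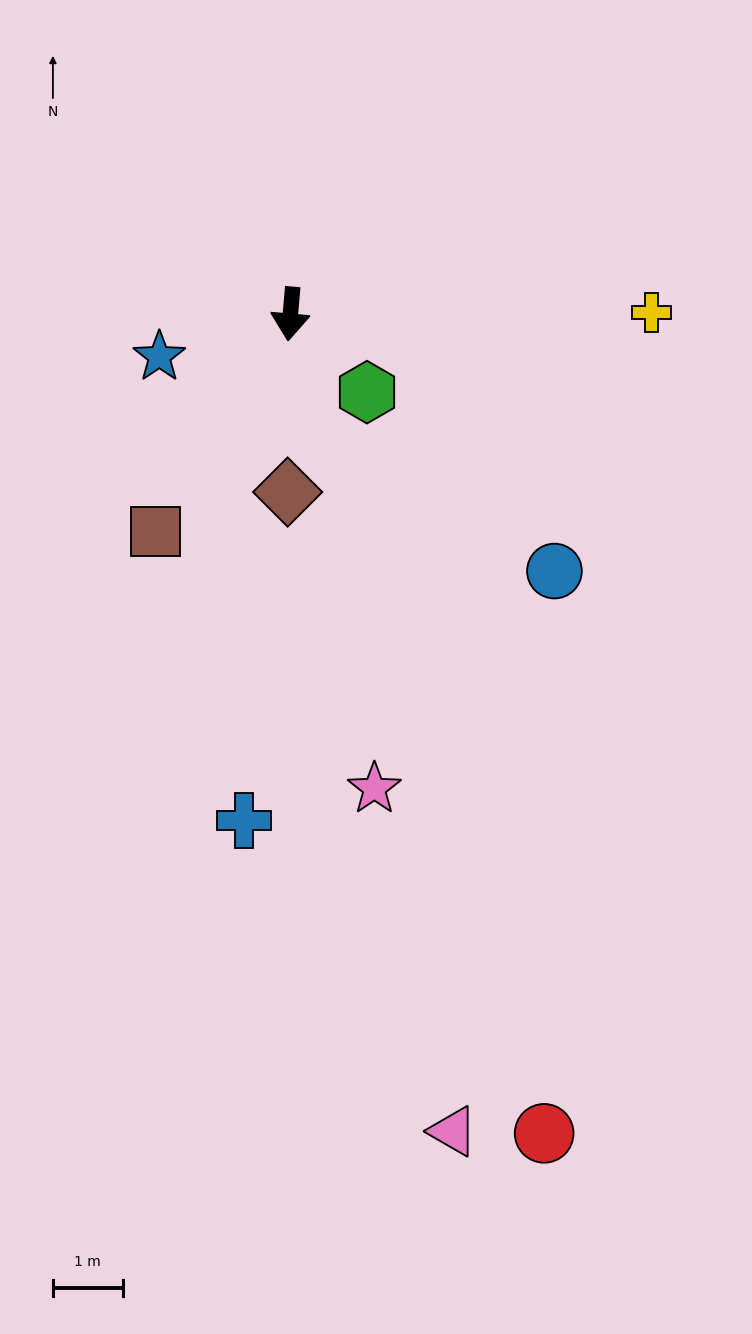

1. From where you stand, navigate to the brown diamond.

turn left 4°, forward 2.6 m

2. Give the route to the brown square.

turn right 27°, forward 3.7 m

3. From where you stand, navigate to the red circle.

turn left 22°, forward 12.3 m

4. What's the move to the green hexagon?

turn left 49°, forward 1.6 m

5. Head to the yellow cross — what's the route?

turn left 95°, forward 5.2 m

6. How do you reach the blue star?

turn right 67°, forward 2.0 m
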